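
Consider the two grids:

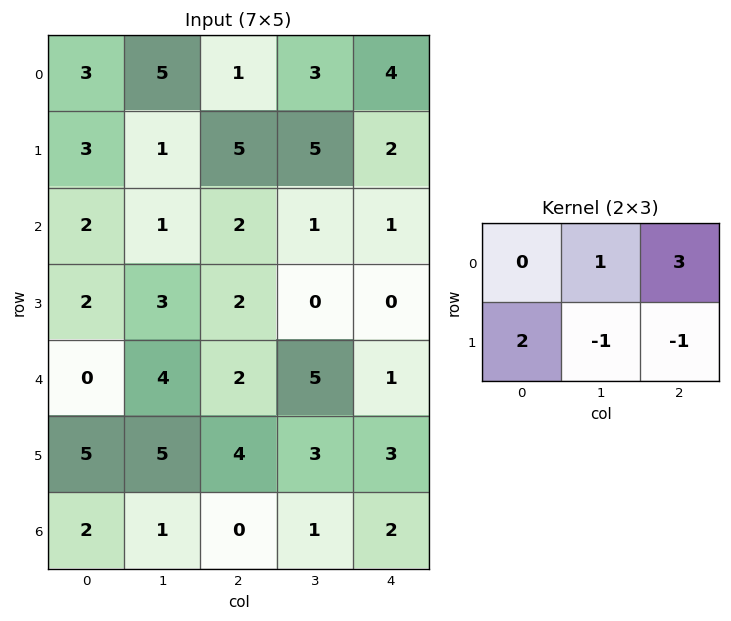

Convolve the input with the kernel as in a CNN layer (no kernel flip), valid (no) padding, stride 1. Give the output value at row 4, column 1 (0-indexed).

The receptive field on the input at this output position is [4 2 5 / 5 4 3]. Elementwise product with the kernel and sum: 2·1 + 5·3 + 5·2 + 4·-1 + 3·-1.

20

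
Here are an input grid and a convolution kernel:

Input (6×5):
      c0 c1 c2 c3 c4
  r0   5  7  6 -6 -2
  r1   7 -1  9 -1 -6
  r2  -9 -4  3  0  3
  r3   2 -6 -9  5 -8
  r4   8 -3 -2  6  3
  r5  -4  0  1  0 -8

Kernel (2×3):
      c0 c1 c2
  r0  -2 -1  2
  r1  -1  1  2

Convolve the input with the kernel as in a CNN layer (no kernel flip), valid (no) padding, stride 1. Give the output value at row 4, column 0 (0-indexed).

-11

The receptive field on the input at this output position is [8 -3 -2 / -4 0 1]. Elementwise product with the kernel and sum: 8·-2 + -3·-1 + -2·2 + -4·-1 + 0·1 + 1·2.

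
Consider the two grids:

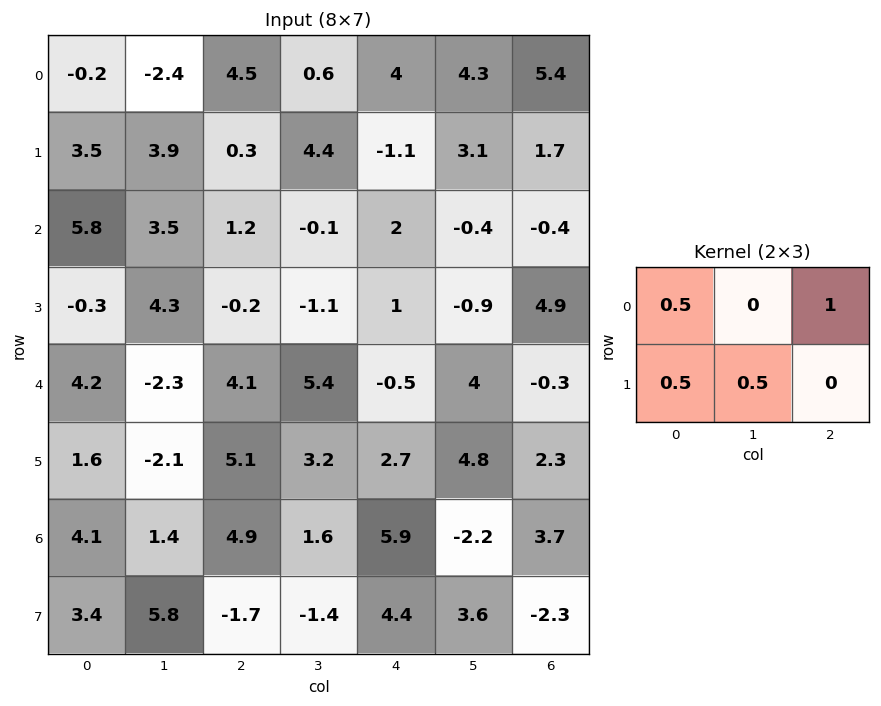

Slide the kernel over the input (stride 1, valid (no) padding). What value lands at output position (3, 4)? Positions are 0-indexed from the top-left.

7.15

The receptive field on the input at this output position is [1 -0.9 4.9 / -0.5 4 -0.3]. Elementwise product with the kernel and sum: 1·0.5 + 4.9·1 + -0.5·0.5 + 4·0.5.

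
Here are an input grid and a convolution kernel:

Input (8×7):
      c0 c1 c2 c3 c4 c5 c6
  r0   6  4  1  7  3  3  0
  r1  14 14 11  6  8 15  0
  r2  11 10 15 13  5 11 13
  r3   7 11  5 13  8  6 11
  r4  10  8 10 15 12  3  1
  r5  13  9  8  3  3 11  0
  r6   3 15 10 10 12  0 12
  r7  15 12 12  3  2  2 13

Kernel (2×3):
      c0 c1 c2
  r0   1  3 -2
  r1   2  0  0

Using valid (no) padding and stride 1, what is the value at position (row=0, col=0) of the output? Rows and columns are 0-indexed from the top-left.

The receptive field on the input at this output position is [6 4 1 / 14 14 11]. Elementwise product with the kernel and sum: 6·1 + 4·3 + 1·-2 + 14·2.

44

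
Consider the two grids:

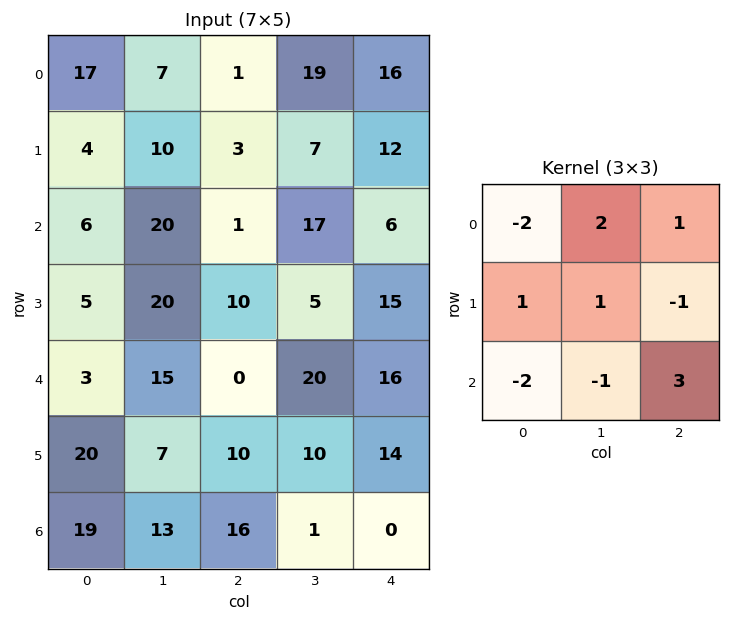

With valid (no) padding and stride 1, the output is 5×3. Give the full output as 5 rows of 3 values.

Output[0,0]: The receptive field on the input at this output position is [17 7 1 / 4 10 3 / 6 20 1]. Elementwise product with the kernel and sum: 17·-2 + 7·2 + 1·1 + 4·1 + 10·1 + 3·-1 + 6·-2 + 20·-1 + 1·3.

-37 23 49
40 -38 52
23 34 66
41 -14 21
38 -42 29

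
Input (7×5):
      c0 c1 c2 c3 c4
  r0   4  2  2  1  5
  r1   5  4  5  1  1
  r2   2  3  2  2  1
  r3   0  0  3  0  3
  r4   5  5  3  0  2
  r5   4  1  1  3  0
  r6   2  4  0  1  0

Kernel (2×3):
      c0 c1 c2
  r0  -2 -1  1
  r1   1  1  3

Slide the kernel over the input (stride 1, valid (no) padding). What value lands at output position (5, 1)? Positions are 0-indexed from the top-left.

The receptive field on the input at this output position is [1 1 3 / 4 0 1]. Elementwise product with the kernel and sum: 1·-2 + 1·-1 + 3·1 + 4·1 + 0·1 + 1·3.

7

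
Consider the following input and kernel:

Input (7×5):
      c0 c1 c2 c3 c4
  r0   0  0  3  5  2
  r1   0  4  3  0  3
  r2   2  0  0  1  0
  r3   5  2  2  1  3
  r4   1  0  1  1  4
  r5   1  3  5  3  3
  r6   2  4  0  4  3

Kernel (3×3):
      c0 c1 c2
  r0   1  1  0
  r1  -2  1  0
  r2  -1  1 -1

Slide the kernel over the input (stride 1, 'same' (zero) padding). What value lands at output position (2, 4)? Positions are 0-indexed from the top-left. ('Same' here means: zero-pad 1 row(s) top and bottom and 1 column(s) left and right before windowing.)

The receptive field on the zero-padded input at this output position is [0 3 0 / 1 0 0 / 1 3 0]. Elementwise product with the kernel and sum: 0·1 + 3·1 + 1·-2 + 0·1 + 1·-1 + 3·1 + 0·-1.

3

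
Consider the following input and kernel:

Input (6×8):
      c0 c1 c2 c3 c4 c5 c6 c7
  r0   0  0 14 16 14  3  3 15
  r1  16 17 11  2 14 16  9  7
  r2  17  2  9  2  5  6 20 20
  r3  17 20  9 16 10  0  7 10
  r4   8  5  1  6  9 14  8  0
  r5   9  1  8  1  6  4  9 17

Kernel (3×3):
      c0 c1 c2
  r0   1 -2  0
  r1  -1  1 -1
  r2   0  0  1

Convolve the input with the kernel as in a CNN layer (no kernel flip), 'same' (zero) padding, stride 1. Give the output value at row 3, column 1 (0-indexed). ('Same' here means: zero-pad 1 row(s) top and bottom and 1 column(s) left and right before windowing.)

8

The receptive field on the zero-padded input at this output position is [17 2 9 / 17 20 9 / 8 5 1]. Elementwise product with the kernel and sum: 17·1 + 2·-2 + 17·-1 + 20·1 + 9·-1 + 1·1.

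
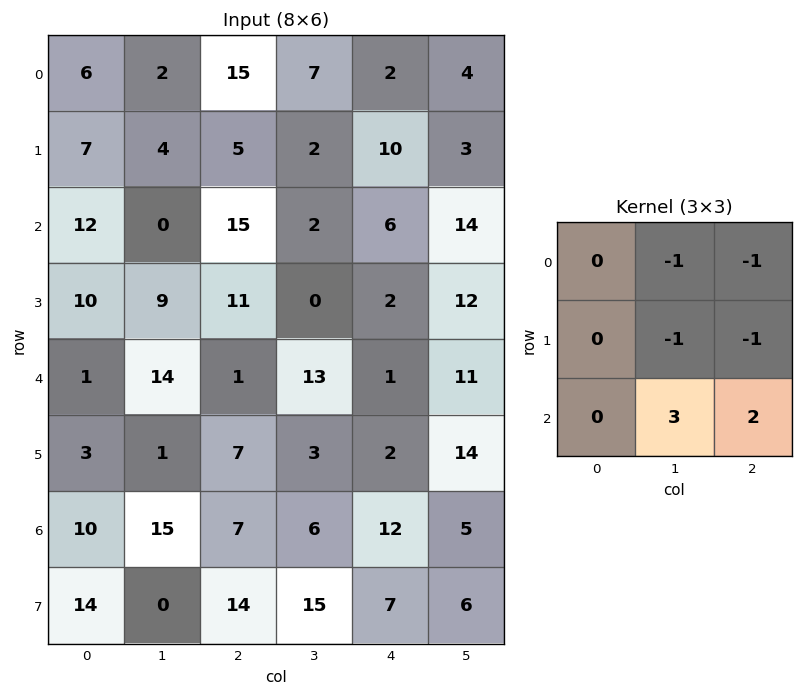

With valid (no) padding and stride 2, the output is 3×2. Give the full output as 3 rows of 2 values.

Output[0,0]: The receptive field on the input at this output position is [6 2 15 / 7 4 5 / 12 0 15]. Elementwise product with the kernel and sum: 2·-1 + 15·-1 + 4·-1 + 5·-1 + 0·3 + 15·2.

4 -3
9 31
36 23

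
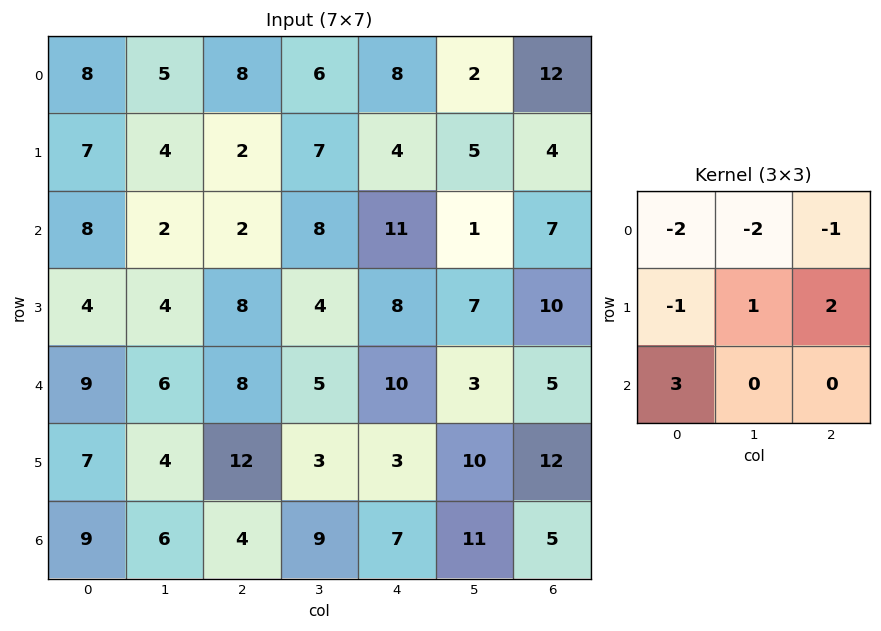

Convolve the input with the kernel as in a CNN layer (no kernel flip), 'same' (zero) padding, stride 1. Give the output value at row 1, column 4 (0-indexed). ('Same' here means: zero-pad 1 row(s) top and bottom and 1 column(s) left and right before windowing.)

The receptive field on the zero-padded input at this output position is [6 8 2 / 7 4 5 / 8 11 1]. Elementwise product with the kernel and sum: 6·-2 + 8·-2 + 2·-1 + 7·-1 + 4·1 + 5·2 + 8·3.

1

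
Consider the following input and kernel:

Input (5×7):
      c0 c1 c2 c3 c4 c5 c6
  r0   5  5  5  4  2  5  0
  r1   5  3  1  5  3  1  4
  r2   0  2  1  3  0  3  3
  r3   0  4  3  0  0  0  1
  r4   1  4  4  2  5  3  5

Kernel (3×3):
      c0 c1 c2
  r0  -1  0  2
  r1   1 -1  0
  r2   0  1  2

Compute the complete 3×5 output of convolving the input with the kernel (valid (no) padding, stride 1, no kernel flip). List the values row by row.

11 12 -2 14 9
5 11 3 0 4
10 13 14 14 19

Output[0,0]: The receptive field on the input at this output position is [5 5 5 / 5 3 1 / 0 2 1]. Elementwise product with the kernel and sum: 5·-1 + 5·2 + 5·1 + 3·-1 + 2·1 + 1·2.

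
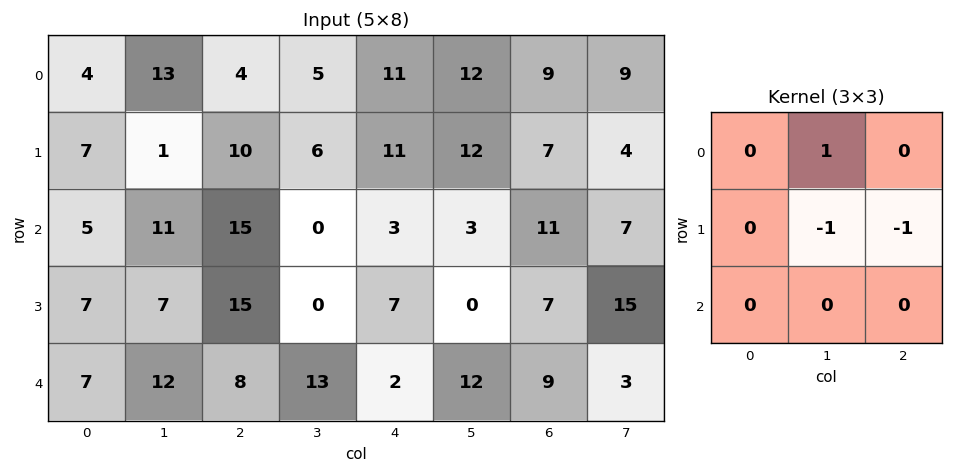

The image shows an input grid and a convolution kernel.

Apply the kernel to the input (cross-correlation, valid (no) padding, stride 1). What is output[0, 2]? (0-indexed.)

The receptive field on the input at this output position is [4 5 11 / 10 6 11 / 15 0 3]. Elementwise product with the kernel and sum: 5·1 + 6·-1 + 11·-1.

-12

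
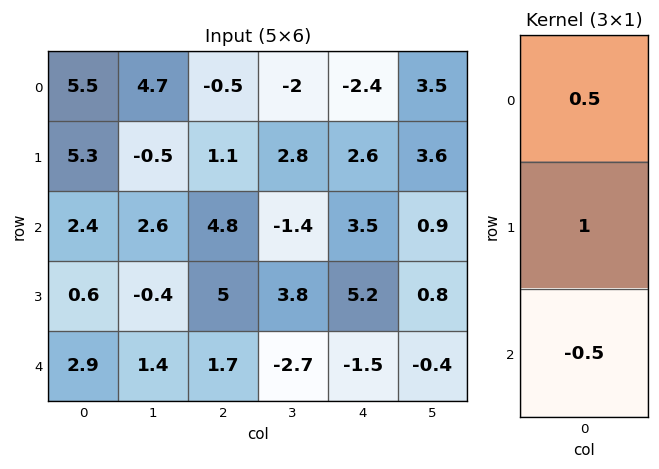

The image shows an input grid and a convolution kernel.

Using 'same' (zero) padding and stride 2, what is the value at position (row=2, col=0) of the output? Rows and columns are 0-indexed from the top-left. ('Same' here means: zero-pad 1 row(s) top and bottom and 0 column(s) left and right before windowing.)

3.2

The receptive field on the zero-padded input at this output position is [0.6 / 2.9 / 0]. Elementwise product with the kernel and sum: 0.6·0.5 + 2.9·1 + 0·-0.5.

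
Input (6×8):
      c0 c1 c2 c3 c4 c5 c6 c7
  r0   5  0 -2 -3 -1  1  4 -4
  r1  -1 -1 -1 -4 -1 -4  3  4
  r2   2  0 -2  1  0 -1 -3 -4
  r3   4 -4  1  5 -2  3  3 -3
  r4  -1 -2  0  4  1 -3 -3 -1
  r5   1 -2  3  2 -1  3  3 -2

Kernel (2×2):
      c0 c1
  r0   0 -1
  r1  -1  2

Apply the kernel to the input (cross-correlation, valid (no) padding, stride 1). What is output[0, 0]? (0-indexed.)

The receptive field on the input at this output position is [5 0 / -1 -1]. Elementwise product with the kernel and sum: 0·-1 + -1·-1 + -1·2.

-1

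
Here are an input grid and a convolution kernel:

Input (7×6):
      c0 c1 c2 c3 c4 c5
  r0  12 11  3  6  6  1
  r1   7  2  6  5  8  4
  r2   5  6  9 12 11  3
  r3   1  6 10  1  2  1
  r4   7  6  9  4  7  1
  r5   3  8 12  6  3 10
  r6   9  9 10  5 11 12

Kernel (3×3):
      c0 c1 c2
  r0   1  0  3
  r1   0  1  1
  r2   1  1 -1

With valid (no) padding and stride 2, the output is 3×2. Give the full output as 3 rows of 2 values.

Output[0,0]: The receptive field on the input at this output position is [12 11 3 / 7 2 6 / 5 6 9]. Elementwise product with the kernel and sum: 12·1 + 3·3 + 2·1 + 6·1 + 5·1 + 6·1 + 9·-1.
Output[0,1]: The receptive field on the input at this output position is [3 6 6 / 6 5 8 / 9 12 11]. Elementwise product with the kernel and sum: 3·1 + 6·3 + 5·1 + 8·1 + 9·1 + 12·1 + 11·-1.

31 44
52 51
62 43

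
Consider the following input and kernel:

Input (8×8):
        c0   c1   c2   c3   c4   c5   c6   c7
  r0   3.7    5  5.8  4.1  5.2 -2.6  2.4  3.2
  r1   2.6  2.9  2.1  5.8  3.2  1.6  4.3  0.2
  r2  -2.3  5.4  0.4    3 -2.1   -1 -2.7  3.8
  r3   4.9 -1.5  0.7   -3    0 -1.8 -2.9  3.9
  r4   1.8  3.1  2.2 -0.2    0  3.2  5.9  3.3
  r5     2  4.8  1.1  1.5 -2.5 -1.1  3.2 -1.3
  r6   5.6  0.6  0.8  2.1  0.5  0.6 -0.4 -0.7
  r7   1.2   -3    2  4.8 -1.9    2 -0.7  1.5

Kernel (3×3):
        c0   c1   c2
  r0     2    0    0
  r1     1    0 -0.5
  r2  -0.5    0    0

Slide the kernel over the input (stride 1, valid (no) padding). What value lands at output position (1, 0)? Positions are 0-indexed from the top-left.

The receptive field on the input at this output position is [2.6 2.9 2.1 / -2.3 5.4 0.4 / 4.9 -1.5 0.7]. Elementwise product with the kernel and sum: 2.6·2 + -2.3·1 + 0.4·-0.5 + 4.9·-0.5.

0.25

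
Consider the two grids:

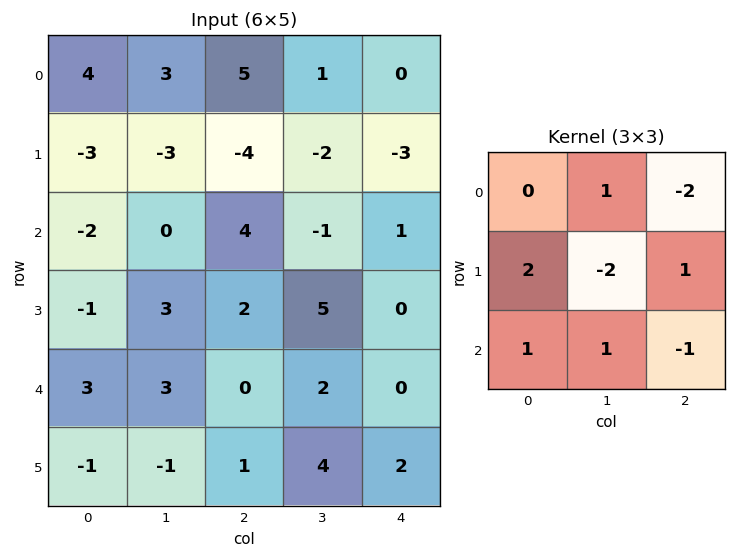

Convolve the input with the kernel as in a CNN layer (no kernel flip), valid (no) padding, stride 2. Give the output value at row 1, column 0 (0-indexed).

-8

The receptive field on the input at this output position is [-2 0 4 / -1 3 2 / 3 3 0]. Elementwise product with the kernel and sum: 0·1 + 4·-2 + -1·2 + 3·-2 + 2·1 + 3·1 + 3·1 + 0·-1.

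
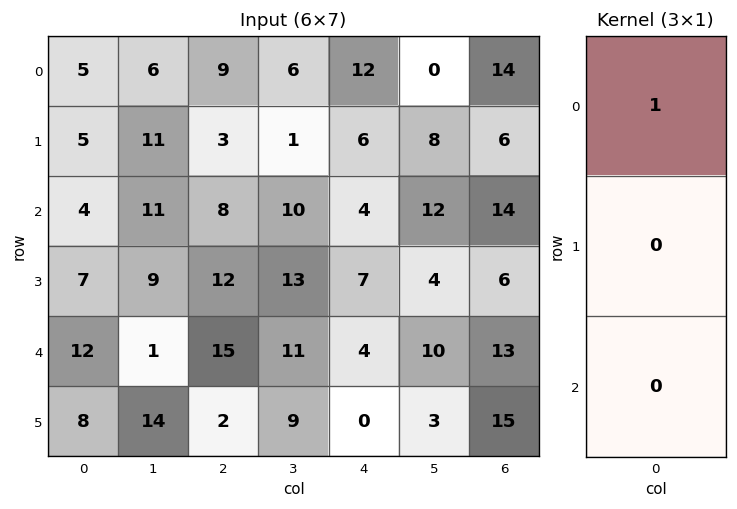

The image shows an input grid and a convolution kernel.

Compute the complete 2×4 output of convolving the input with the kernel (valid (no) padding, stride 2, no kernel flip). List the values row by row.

5 9 12 14
4 8 4 14

Output[0,0]: The receptive field on the input at this output position is [5 / 5 / 4]. Elementwise product with the kernel and sum: 5·1.
Output[0,1]: The receptive field on the input at this output position is [9 / 3 / 8]. Elementwise product with the kernel and sum: 9·1.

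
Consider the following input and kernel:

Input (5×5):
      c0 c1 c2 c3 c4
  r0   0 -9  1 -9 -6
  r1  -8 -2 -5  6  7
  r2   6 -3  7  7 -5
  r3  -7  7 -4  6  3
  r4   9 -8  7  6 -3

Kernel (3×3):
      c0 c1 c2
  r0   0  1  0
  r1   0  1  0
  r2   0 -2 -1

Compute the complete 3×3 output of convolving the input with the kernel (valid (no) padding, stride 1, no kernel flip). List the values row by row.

Output[0,0]: The receptive field on the input at this output position is [0 -9 1 / -8 -2 -5 / 6 -3 7]. Elementwise product with the kernel and sum: -9·1 + -2·1 + -3·-2 + 7·-1.

-12 -25 -12
-15 4 -2
13 -17 4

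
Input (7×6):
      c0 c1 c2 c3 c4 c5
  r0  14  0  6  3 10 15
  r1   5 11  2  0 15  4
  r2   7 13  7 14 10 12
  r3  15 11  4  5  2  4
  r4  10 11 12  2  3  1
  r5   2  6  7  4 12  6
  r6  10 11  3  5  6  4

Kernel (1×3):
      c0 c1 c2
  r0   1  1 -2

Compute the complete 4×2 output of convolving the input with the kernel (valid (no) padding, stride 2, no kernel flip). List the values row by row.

2 -11
6 1
-3 8
15 -4

Output[0,0]: The receptive field on the input at this output position is [14 0 6]. Elementwise product with the kernel and sum: 14·1 + 0·1 + 6·-2.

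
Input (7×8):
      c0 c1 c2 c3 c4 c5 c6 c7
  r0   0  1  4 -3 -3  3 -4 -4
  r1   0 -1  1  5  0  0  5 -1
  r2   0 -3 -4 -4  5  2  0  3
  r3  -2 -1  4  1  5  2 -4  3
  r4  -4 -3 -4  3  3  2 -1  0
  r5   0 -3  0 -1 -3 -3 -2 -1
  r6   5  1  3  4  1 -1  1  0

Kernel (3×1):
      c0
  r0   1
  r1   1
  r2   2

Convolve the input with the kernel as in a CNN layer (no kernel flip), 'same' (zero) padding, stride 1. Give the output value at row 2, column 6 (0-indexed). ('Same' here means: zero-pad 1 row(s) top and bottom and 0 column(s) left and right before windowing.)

The receptive field on the zero-padded input at this output position is [5 / 0 / -4]. Elementwise product with the kernel and sum: 5·1 + 0·1 + -4·2.

-3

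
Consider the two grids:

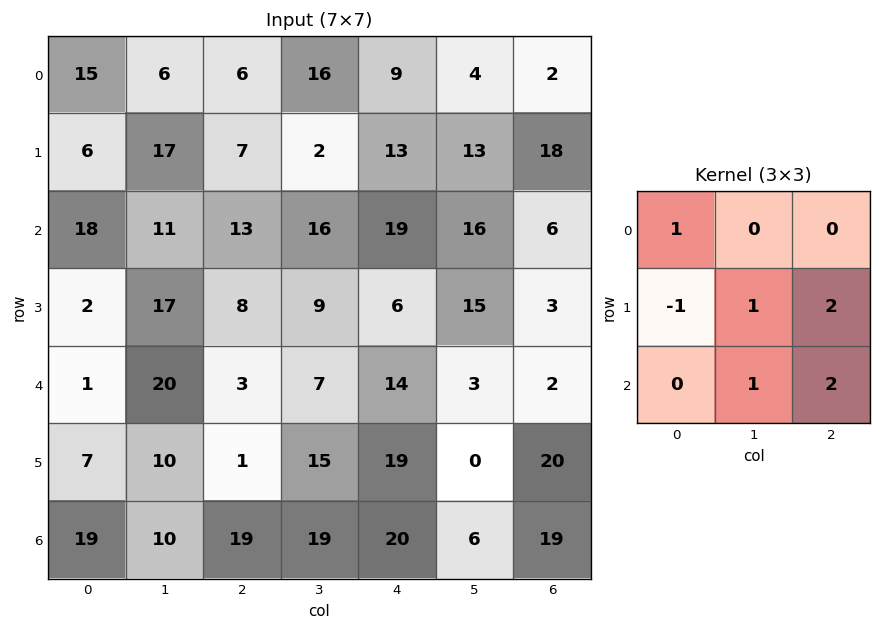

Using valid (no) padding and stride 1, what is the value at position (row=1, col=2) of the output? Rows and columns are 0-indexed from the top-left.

69

The receptive field on the input at this output position is [7 2 13 / 13 16 19 / 8 9 6]. Elementwise product with the kernel and sum: 7·1 + 13·-1 + 16·1 + 19·2 + 9·1 + 6·2.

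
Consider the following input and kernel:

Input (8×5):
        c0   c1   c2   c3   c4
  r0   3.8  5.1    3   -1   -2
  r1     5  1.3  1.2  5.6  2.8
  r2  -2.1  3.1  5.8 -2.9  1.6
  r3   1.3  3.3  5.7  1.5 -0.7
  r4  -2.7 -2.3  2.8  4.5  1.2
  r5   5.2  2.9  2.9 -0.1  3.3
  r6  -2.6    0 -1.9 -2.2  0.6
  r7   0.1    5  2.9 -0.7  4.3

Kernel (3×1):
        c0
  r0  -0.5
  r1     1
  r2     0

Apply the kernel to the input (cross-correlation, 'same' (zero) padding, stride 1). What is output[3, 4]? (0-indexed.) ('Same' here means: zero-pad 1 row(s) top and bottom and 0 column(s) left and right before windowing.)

-1.5

The receptive field on the zero-padded input at this output position is [1.6 / -0.7 / 1.2]. Elementwise product with the kernel and sum: 1.6·-0.5 + -0.7·1.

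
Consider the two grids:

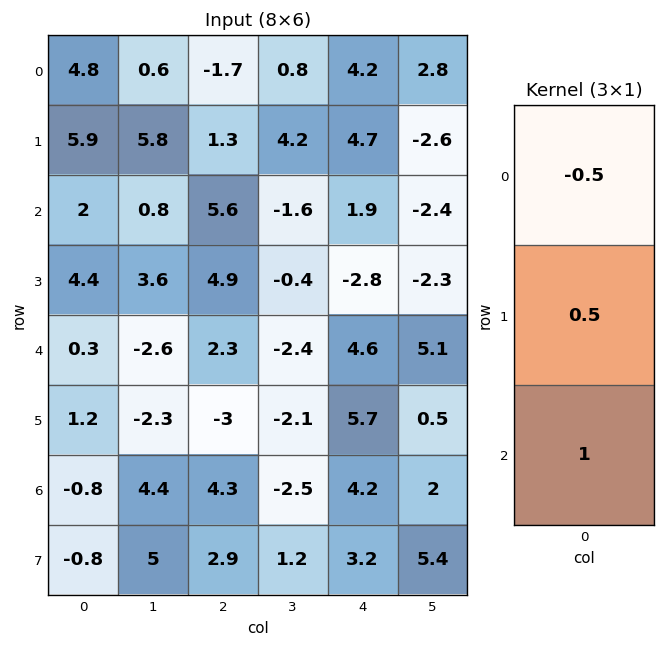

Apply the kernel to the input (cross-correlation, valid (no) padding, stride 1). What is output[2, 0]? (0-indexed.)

The receptive field on the input at this output position is [2 / 4.4 / 0.3]. Elementwise product with the kernel and sum: 2·-0.5 + 4.4·0.5 + 0.3·1.

1.5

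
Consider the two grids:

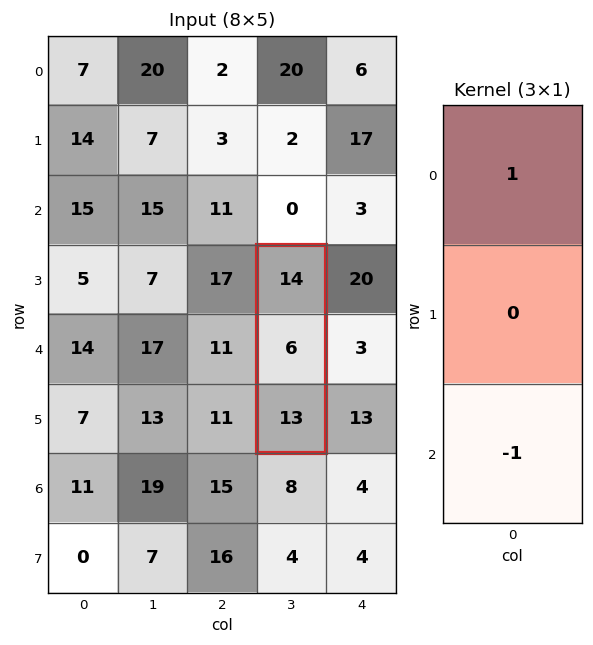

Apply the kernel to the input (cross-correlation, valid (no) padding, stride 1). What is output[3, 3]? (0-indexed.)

1

The receptive field on the input at this output position is [14 / 6 / 13]. Elementwise product with the kernel and sum: 14·1 + 13·-1.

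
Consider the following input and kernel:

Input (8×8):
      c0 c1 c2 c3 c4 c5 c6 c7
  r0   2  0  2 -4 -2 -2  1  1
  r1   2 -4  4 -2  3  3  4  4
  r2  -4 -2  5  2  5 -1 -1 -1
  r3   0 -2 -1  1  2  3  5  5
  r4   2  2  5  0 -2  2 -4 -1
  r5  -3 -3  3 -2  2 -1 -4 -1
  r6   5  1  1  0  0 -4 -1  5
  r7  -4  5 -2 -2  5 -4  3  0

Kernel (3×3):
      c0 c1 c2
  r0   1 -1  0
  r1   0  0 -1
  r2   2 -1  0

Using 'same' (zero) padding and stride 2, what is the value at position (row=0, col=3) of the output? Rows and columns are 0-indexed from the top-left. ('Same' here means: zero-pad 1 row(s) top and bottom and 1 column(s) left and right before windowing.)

1

The receptive field on the zero-padded input at this output position is [0 0 0 / -2 1 1 / 3 4 4]. Elementwise product with the kernel and sum: 0·1 + 0·-1 + 1·-1 + 3·2 + 4·-1.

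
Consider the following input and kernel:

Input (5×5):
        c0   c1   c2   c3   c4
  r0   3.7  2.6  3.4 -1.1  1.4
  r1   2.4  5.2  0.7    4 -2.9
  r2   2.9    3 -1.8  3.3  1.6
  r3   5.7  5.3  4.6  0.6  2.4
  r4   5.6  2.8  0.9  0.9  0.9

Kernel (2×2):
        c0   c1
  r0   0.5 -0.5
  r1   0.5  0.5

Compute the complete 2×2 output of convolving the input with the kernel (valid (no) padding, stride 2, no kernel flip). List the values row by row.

Output[0,0]: The receptive field on the input at this output position is [3.7 2.6 / 2.4 5.2]. Elementwise product with the kernel and sum: 3.7·0.5 + 2.6·-0.5 + 2.4·0.5 + 5.2·0.5.
Output[0,1]: The receptive field on the input at this output position is [3.4 -1.1 / 0.7 4]. Elementwise product with the kernel and sum: 3.4·0.5 + -1.1·-0.5 + 0.7·0.5 + 4·0.5.

4.35 4.6
5.45 0.05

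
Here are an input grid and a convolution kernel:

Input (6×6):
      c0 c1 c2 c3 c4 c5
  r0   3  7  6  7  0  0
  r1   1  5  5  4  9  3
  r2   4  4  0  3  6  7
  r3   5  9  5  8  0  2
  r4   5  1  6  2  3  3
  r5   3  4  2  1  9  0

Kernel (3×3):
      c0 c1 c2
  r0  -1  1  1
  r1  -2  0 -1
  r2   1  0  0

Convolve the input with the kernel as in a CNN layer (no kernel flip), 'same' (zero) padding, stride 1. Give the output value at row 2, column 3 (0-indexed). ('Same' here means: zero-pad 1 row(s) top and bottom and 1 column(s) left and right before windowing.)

7

The receptive field on the zero-padded input at this output position is [5 4 9 / 0 3 6 / 5 8 0]. Elementwise product with the kernel and sum: 5·-1 + 4·1 + 9·1 + 0·-2 + 6·-1 + 5·1.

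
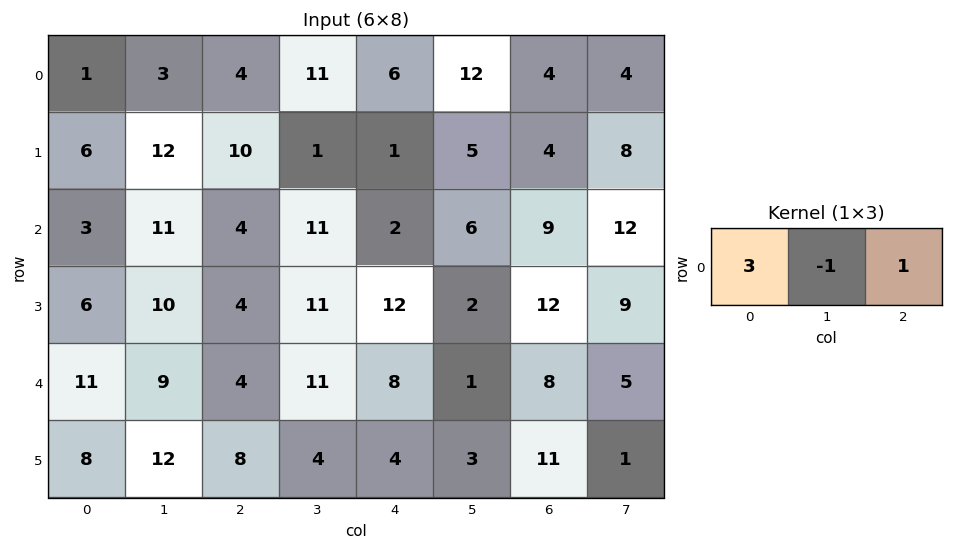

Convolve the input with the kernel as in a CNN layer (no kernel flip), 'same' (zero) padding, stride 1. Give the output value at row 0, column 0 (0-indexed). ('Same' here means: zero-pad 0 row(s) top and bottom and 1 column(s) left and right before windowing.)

2

The receptive field on the zero-padded input at this output position is [0 1 3]. Elementwise product with the kernel and sum: 0·3 + 1·-1 + 3·1.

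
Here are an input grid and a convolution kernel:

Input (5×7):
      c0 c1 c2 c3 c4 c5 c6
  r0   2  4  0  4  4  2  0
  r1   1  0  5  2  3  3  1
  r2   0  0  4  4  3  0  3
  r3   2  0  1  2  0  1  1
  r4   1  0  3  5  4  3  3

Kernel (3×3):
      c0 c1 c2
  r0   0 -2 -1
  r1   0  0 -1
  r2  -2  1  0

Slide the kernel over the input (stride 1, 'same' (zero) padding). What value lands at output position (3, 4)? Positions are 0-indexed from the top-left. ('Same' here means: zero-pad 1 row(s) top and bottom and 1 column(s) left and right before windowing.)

-13

The receptive field on the zero-padded input at this output position is [4 3 0 / 2 0 1 / 5 4 3]. Elementwise product with the kernel and sum: 3·-2 + 0·-1 + 1·-1 + 5·-2 + 4·1.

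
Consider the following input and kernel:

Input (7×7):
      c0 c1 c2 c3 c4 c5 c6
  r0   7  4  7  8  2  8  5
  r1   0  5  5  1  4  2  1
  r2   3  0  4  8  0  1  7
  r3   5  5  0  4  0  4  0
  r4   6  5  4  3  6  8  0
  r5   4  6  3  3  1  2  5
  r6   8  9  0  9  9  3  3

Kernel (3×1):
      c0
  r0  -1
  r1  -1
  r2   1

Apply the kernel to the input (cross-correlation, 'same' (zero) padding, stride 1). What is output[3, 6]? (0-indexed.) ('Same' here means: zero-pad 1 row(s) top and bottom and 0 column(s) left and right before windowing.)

-7

The receptive field on the zero-padded input at this output position is [7 / 0 / 0]. Elementwise product with the kernel and sum: 7·-1 + 0·-1 + 0·1.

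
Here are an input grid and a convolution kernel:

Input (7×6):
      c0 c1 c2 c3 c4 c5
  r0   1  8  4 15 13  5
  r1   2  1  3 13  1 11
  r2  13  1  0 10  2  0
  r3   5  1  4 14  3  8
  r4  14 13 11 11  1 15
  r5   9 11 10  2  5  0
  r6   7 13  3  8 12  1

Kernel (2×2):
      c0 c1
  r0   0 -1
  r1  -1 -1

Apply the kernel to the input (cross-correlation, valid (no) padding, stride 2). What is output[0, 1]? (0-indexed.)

-31

The receptive field on the input at this output position is [4 15 / 3 13]. Elementwise product with the kernel and sum: 15·-1 + 3·-1 + 13·-1.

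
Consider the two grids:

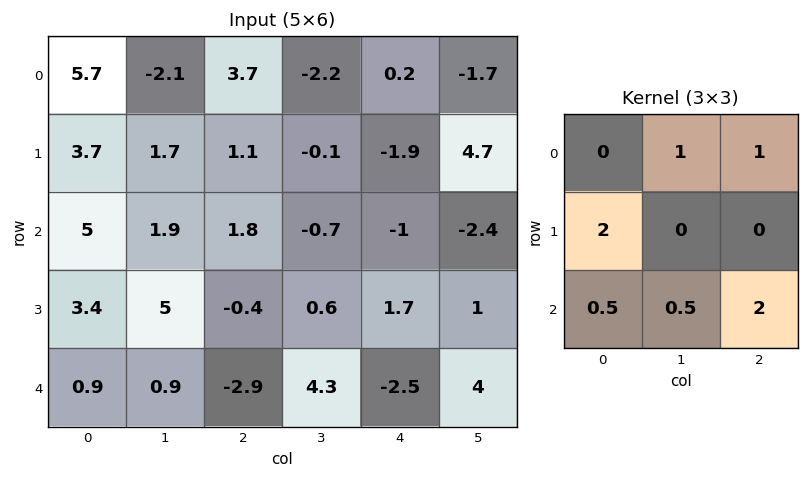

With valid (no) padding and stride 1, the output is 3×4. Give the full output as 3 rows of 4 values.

16.05 5.35 -1.25 -7.35
16.2 8.3 5.1 4.55
5.6 18.7 -6.8 6.7

Output[0,0]: The receptive field on the input at this output position is [5.7 -2.1 3.7 / 3.7 1.7 1.1 / 5 1.9 1.8]. Elementwise product with the kernel and sum: -2.1·1 + 3.7·1 + 3.7·2 + 5·0.5 + 1.9·0.5 + 1.8·2.
Output[0,1]: The receptive field on the input at this output position is [-2.1 3.7 -2.2 / 1.7 1.1 -0.1 / 1.9 1.8 -0.7]. Elementwise product with the kernel and sum: 3.7·1 + -2.2·1 + 1.7·2 + 1.9·0.5 + 1.8·0.5 + -0.7·2.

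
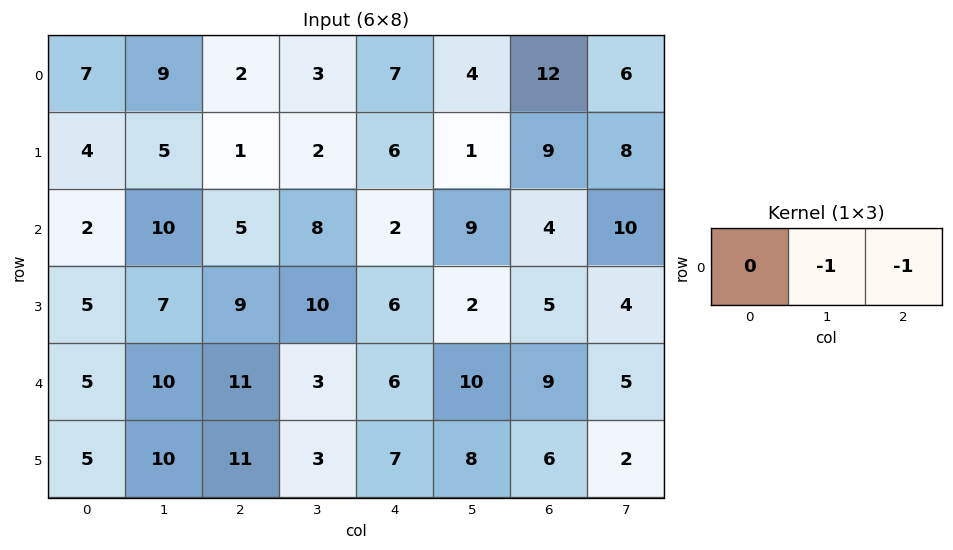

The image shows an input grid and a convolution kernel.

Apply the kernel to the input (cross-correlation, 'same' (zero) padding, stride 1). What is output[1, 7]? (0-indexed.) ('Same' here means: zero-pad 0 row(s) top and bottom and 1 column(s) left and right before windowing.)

-8

The receptive field on the zero-padded input at this output position is [9 8 0]. Elementwise product with the kernel and sum: 8·-1 + 0·-1.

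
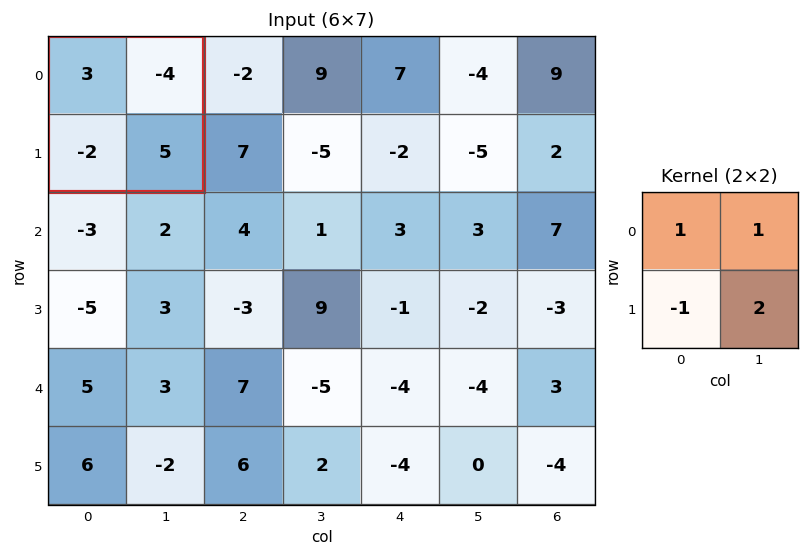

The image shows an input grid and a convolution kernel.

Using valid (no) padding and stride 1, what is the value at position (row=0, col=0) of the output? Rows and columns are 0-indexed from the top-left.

The receptive field on the input at this output position is [3 -4 / -2 5]. Elementwise product with the kernel and sum: 3·1 + -4·1 + -2·-1 + 5·2.

11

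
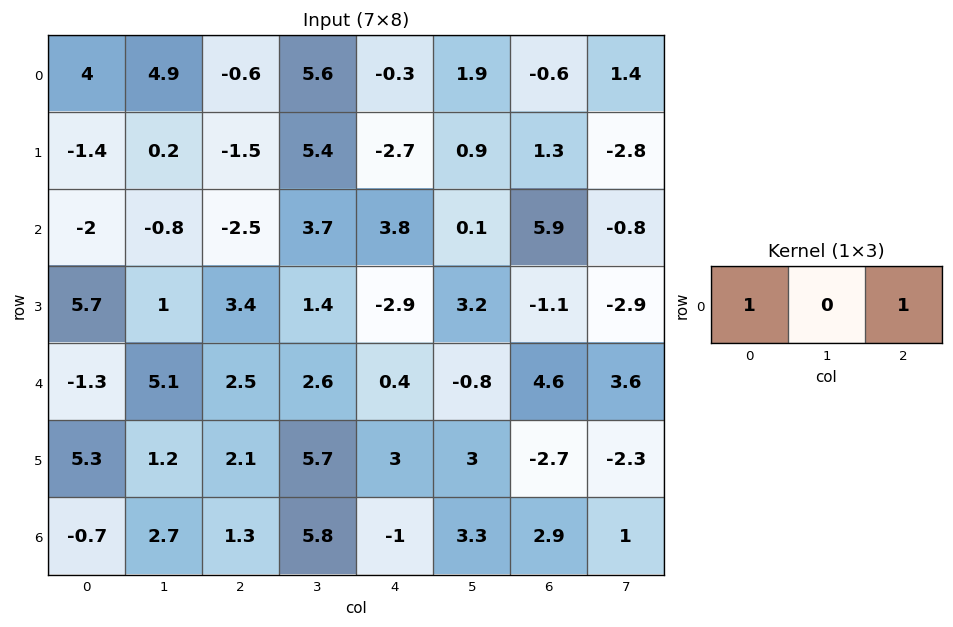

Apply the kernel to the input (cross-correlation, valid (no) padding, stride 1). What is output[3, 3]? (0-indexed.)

The receptive field on the input at this output position is [1.4 -2.9 3.2]. Elementwise product with the kernel and sum: 1.4·1 + 3.2·1.

4.6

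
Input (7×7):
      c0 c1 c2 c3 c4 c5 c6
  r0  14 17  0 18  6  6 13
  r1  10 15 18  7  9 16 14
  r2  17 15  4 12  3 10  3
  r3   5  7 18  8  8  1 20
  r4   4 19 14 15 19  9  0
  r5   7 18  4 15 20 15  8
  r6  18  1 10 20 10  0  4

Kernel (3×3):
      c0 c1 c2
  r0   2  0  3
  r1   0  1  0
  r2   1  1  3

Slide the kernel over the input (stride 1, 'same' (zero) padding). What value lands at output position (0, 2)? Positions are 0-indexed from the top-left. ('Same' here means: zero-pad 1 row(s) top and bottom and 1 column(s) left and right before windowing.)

The receptive field on the zero-padded input at this output position is [0 0 0 / 17 0 18 / 15 18 7]. Elementwise product with the kernel and sum: 0·2 + 0·3 + 0·1 + 15·1 + 18·1 + 7·3.

54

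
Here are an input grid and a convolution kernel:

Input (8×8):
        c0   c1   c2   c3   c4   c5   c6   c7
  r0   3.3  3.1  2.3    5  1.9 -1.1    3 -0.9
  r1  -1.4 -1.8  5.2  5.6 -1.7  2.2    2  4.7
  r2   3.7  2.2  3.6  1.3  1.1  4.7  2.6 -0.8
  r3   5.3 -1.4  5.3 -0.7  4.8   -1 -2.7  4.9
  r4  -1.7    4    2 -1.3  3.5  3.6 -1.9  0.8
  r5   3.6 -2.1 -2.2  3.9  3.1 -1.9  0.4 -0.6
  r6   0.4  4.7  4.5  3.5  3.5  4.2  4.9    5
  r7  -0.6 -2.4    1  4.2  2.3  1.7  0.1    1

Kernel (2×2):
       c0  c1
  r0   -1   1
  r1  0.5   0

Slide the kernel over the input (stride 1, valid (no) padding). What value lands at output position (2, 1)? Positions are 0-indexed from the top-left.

The receptive field on the input at this output position is [2.2 3.6 / -1.4 5.3]. Elementwise product with the kernel and sum: 2.2·-1 + 3.6·1 + -1.4·0.5.

0.7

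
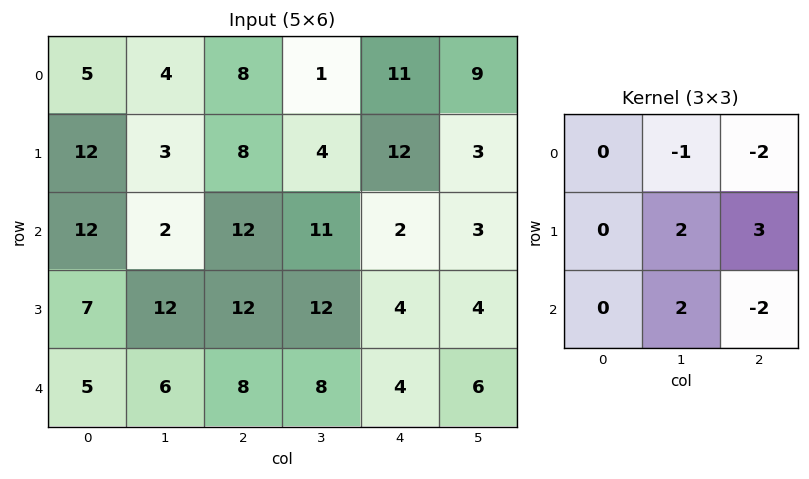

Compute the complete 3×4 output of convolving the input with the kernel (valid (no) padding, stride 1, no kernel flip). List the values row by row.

-10 20 39 2
21 41 16 -5
30 26 29 8

Output[0,0]: The receptive field on the input at this output position is [5 4 8 / 12 3 8 / 12 2 12]. Elementwise product with the kernel and sum: 4·-1 + 8·-2 + 3·2 + 8·3 + 2·2 + 12·-2.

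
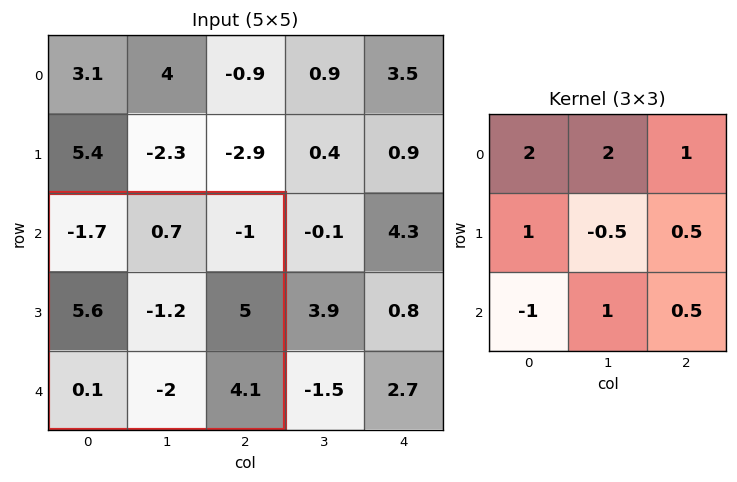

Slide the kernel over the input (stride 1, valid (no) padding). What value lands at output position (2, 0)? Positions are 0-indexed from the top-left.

5.65

The receptive field on the input at this output position is [-1.7 0.7 -1 / 5.6 -1.2 5 / 0.1 -2 4.1]. Elementwise product with the kernel and sum: -1.7·2 + 0.7·2 + -1·1 + 5.6·1 + -1.2·-0.5 + 5·0.5 + 0.1·-1 + -2·1 + 4.1·0.5.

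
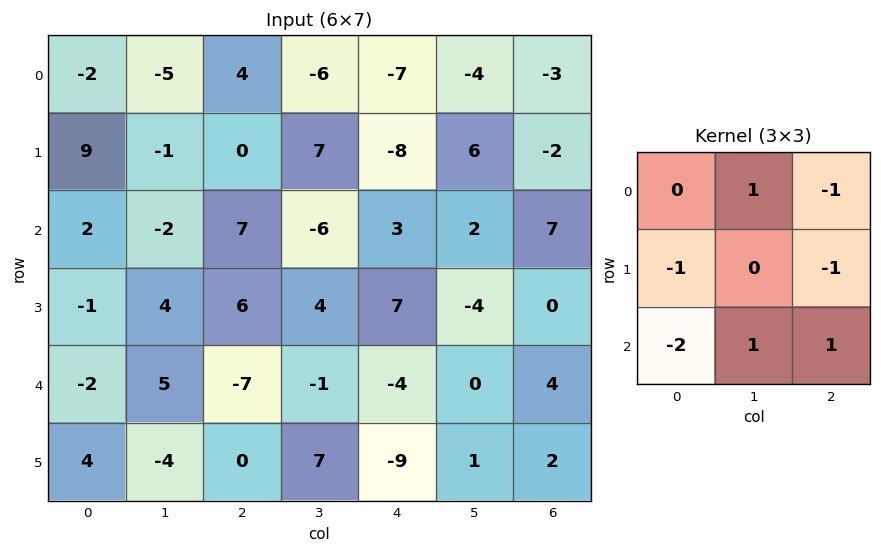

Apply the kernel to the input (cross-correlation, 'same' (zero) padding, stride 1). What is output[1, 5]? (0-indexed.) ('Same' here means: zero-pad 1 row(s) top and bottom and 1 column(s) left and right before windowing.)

12

The receptive field on the zero-padded input at this output position is [-7 -4 -3 / -8 6 -2 / 3 2 7]. Elementwise product with the kernel and sum: -4·1 + -3·-1 + -8·-1 + -2·-1 + 3·-2 + 2·1 + 7·1.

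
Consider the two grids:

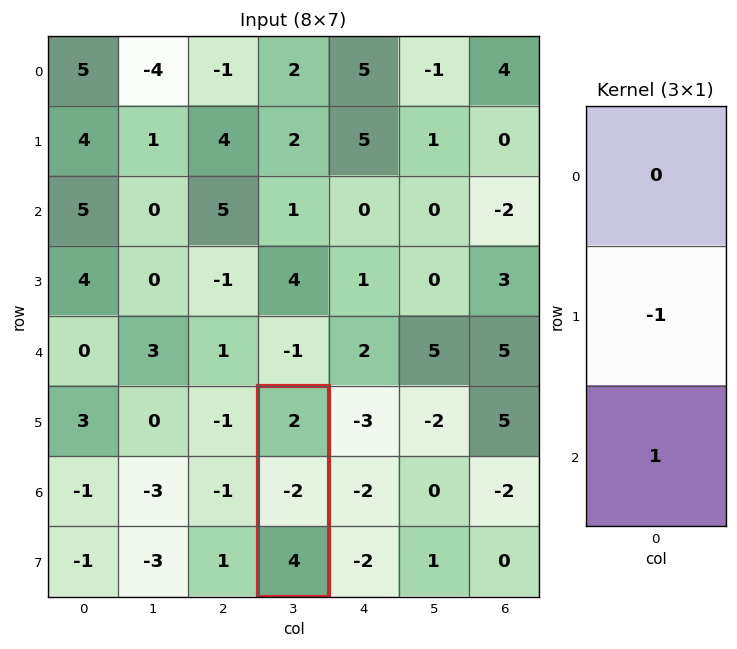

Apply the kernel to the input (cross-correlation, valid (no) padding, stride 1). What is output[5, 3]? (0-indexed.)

6

The receptive field on the input at this output position is [2 / -2 / 4]. Elementwise product with the kernel and sum: -2·-1 + 4·1.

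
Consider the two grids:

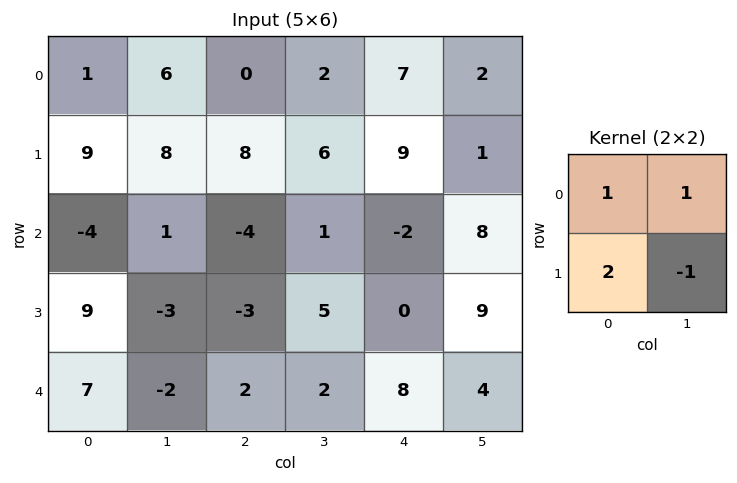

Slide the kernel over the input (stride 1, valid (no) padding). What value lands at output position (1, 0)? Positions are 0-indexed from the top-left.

The receptive field on the input at this output position is [9 8 / -4 1]. Elementwise product with the kernel and sum: 9·1 + 8·1 + -4·2 + 1·-1.

8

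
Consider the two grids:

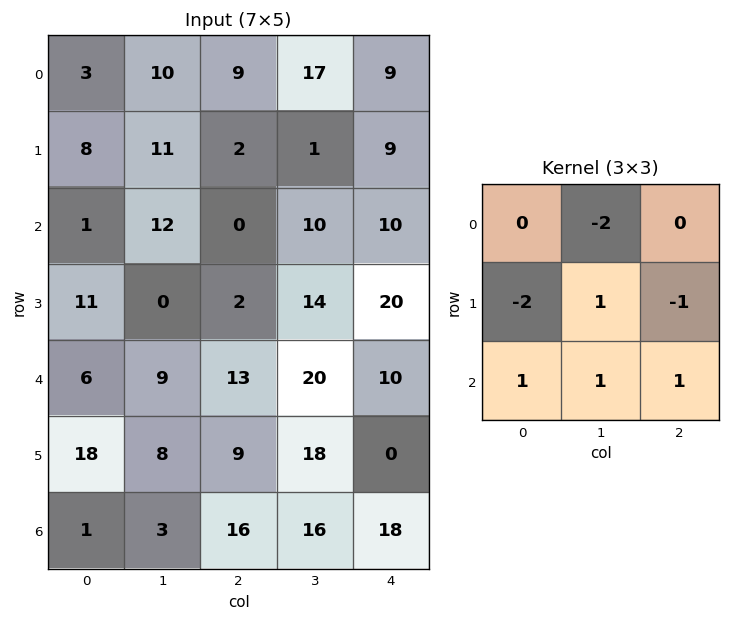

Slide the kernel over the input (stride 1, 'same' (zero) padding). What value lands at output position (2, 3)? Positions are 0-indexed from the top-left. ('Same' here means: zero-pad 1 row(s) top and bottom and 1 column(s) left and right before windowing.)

The receptive field on the zero-padded input at this output position is [2 1 9 / 0 10 10 / 2 14 20]. Elementwise product with the kernel and sum: 1·-2 + 0·-2 + 10·1 + 10·-1 + 2·1 + 14·1 + 20·1.

34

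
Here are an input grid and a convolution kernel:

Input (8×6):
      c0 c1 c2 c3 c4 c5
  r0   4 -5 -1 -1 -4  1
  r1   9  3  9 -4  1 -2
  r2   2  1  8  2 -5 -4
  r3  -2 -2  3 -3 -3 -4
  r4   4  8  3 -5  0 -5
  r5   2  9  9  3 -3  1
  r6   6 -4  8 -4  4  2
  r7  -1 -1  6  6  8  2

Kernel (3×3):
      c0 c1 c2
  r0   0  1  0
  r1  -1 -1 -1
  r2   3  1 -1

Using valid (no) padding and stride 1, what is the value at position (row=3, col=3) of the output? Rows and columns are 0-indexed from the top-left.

The receptive field on the input at this output position is [-3 -3 -4 / -5 0 -5 / 3 -3 1]. Elementwise product with the kernel and sum: -3·1 + -5·-1 + 0·-1 + -5·-1 + 3·3 + -3·1 + 1·-1.

12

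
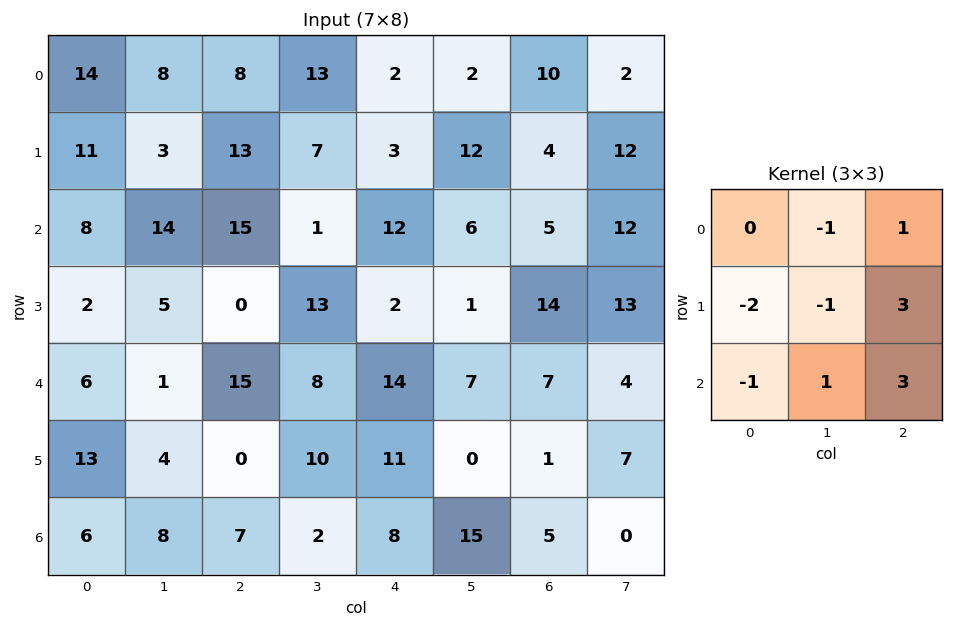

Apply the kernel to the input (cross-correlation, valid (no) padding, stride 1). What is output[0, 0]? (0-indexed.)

65

The receptive field on the input at this output position is [14 8 8 / 11 3 13 / 8 14 15]. Elementwise product with the kernel and sum: 8·-1 + 8·1 + 11·-2 + 3·-1 + 13·3 + 8·-1 + 14·1 + 15·3.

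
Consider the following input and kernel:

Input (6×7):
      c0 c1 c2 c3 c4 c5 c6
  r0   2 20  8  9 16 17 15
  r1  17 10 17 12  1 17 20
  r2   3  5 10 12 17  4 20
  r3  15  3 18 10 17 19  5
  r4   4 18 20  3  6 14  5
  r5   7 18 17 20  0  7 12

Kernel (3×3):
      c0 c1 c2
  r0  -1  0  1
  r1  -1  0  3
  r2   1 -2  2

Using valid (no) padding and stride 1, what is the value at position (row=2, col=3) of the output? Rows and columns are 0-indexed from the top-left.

The receptive field on the input at this output position is [12 17 4 / 10 17 19 / 3 6 14]. Elementwise product with the kernel and sum: 12·-1 + 4·1 + 10·-1 + 19·3 + 3·1 + 6·-2 + 14·2.

58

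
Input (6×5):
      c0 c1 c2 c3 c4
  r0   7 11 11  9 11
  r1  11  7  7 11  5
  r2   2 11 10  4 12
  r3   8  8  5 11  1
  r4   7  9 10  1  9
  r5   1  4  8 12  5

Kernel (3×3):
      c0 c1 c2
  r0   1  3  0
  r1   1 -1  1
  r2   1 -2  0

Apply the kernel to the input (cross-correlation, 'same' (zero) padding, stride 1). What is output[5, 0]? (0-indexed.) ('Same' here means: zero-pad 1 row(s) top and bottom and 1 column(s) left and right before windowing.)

The receptive field on the zero-padded input at this output position is [0 7 9 / 0 1 4 / 0 0 0]. Elementwise product with the kernel and sum: 0·1 + 7·3 + 0·1 + 1·-1 + 4·1 + 0·1 + 0·-2.

24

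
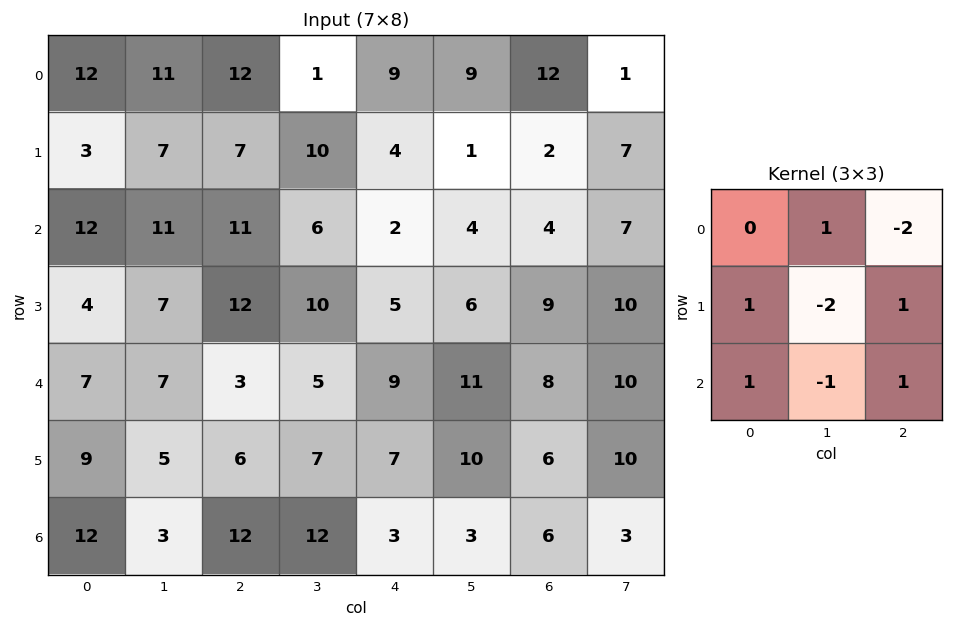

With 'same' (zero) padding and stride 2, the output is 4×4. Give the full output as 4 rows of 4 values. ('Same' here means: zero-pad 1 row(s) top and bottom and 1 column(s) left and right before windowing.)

Output[0,0]: The receptive field on the zero-padded input at this output position is [0 0 0 / 0 12 11 / 0 3 7]. Elementwise product with the kernel and sum: 0·1 + 0·-2 + 0·1 + 12·-2 + 11·1 + 0·1 + 3·-1 + 7·1.
Output[0,1]: The receptive field on the zero-padded input at this output position is [0 0 0 / 11 12 1 / 7 7 10]. Elementwise product with the kernel and sum: 0·1 + 0·-2 + 11·1 + 12·-2 + 1·1 + 7·1 + 7·-1 + 10·1.

-9 -2 -1 -8
-21 -13 19 -2
-21 4 1 8
-22 -17 -4 -20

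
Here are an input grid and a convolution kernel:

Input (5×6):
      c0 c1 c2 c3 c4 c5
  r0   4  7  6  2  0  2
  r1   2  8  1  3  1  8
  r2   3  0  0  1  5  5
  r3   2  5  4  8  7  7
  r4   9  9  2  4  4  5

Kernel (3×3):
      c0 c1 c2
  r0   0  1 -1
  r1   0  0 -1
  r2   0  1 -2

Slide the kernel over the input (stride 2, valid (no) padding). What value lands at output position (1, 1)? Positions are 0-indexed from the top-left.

-15

The receptive field on the input at this output position is [0 1 5 / 4 8 7 / 2 4 4]. Elementwise product with the kernel and sum: 1·1 + 5·-1 + 7·-1 + 4·1 + 4·-2.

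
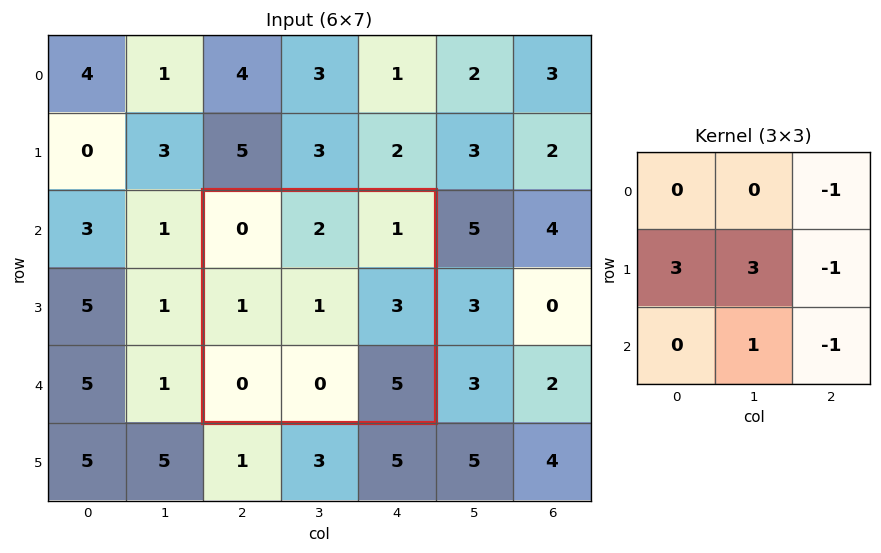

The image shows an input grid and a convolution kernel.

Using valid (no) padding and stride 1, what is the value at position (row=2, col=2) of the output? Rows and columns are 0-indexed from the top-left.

The receptive field on the input at this output position is [0 2 1 / 1 1 3 / 0 0 5]. Elementwise product with the kernel and sum: 1·-1 + 1·3 + 1·3 + 3·-1 + 0·1 + 5·-1.

-3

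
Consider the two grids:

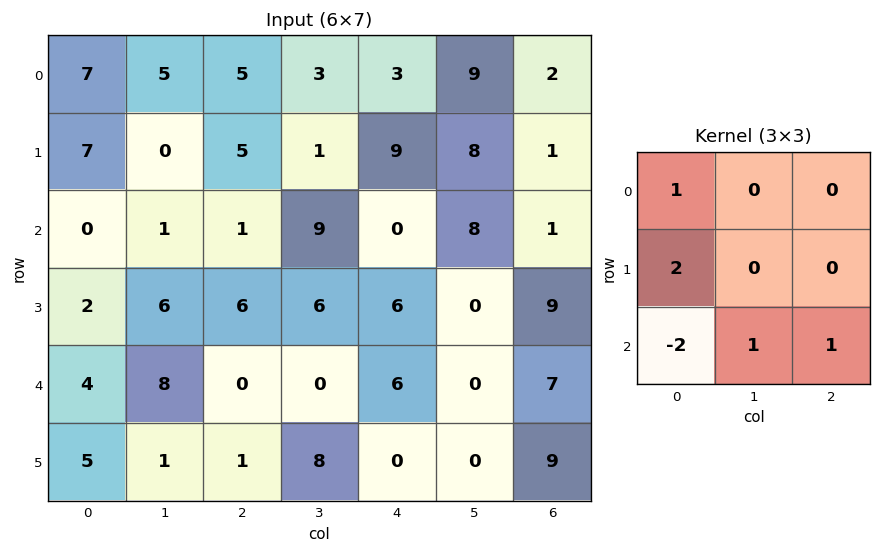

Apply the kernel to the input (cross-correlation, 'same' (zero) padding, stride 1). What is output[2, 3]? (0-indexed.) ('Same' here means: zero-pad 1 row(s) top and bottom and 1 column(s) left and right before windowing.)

The receptive field on the zero-padded input at this output position is [5 1 9 / 1 9 0 / 6 6 6]. Elementwise product with the kernel and sum: 5·1 + 1·2 + 6·-2 + 6·1 + 6·1.

7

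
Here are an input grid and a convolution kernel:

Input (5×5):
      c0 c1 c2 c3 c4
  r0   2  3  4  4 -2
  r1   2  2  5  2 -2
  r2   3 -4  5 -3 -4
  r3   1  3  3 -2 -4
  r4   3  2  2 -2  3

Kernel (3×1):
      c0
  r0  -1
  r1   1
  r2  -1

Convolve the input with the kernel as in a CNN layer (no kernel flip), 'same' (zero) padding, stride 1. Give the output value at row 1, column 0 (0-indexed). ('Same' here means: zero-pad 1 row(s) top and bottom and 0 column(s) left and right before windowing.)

The receptive field on the zero-padded input at this output position is [2 / 2 / 3]. Elementwise product with the kernel and sum: 2·-1 + 2·1 + 3·-1.

-3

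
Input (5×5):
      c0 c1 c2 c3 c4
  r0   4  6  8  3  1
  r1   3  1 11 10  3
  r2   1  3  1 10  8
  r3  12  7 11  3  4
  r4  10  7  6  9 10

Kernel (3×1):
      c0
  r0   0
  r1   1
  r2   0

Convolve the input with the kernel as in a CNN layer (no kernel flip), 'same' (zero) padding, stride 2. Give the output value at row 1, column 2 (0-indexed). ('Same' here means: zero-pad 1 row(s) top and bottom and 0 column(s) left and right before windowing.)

The receptive field on the zero-padded input at this output position is [3 / 8 / 4]. Elementwise product with the kernel and sum: 8·1.

8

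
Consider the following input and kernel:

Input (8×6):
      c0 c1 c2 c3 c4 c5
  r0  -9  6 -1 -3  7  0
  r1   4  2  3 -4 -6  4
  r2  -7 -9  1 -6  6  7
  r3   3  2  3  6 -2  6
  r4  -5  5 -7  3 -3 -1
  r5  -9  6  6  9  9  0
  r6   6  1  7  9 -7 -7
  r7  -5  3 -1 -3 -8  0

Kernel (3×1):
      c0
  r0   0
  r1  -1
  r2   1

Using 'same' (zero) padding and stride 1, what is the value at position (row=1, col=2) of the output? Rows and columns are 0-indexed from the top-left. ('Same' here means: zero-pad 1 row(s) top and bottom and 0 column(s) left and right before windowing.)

The receptive field on the zero-padded input at this output position is [-1 / 3 / 1]. Elementwise product with the kernel and sum: 3·-1 + 1·1.

-2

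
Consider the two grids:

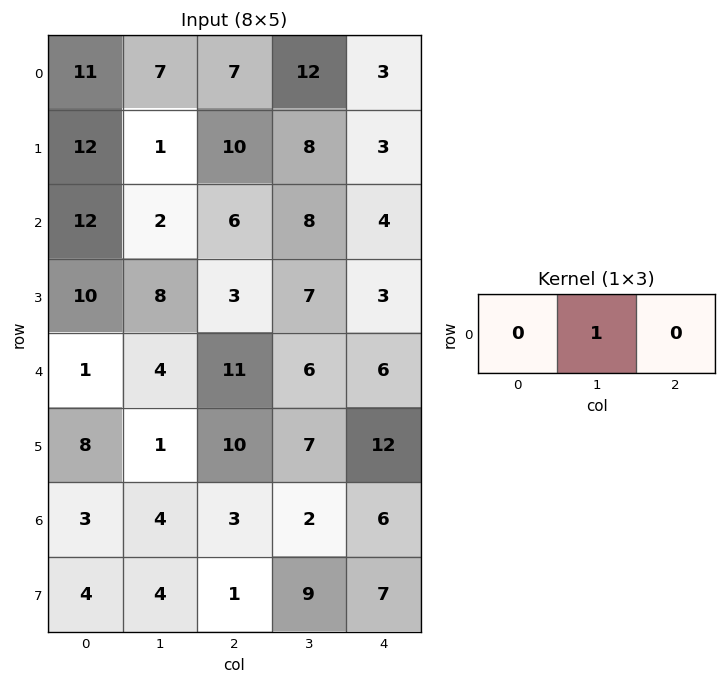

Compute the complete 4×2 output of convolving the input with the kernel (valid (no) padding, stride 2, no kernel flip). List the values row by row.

Output[0,0]: The receptive field on the input at this output position is [11 7 7]. Elementwise product with the kernel and sum: 7·1.

7 12
2 8
4 6
4 2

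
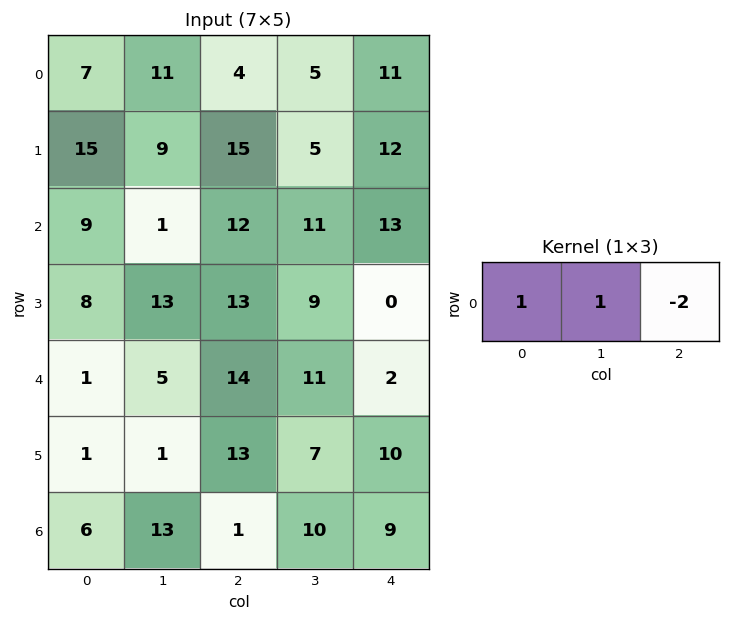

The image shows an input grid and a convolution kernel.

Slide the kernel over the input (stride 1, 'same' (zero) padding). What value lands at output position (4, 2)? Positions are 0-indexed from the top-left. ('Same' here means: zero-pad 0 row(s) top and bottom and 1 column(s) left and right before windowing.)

-3

The receptive field on the zero-padded input at this output position is [5 14 11]. Elementwise product with the kernel and sum: 5·1 + 14·1 + 11·-2.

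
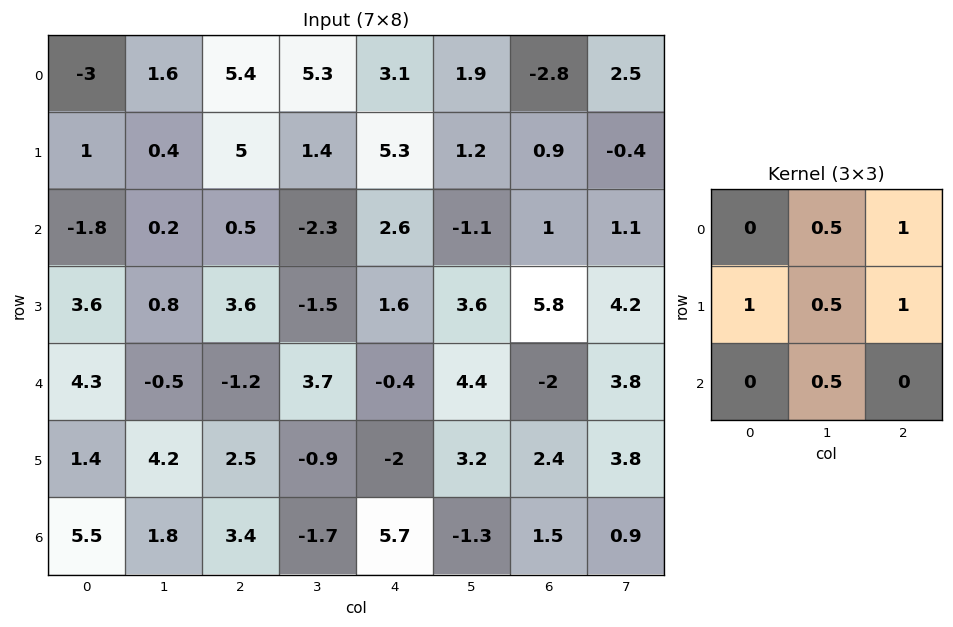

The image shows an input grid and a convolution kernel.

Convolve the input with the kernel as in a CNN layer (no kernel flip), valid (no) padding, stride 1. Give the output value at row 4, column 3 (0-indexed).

The receptive field on the input at this output position is [3.7 -0.4 4.4 / -0.9 -2 3.2 / -1.7 5.7 -1.3]. Elementwise product with the kernel and sum: -0.4·0.5 + 4.4·1 + -0.9·1 + -2·0.5 + 3.2·1 + 5.7·0.5.

8.35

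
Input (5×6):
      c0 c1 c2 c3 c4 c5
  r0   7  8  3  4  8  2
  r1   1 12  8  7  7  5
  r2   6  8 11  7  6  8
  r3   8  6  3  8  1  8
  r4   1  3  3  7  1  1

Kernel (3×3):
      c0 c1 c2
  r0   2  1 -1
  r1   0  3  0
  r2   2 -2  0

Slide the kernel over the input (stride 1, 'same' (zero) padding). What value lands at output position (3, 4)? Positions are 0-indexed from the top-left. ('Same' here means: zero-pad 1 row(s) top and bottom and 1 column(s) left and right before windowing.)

The receptive field on the zero-padded input at this output position is [7 6 8 / 8 1 8 / 7 1 1]. Elementwise product with the kernel and sum: 7·2 + 6·1 + 8·-1 + 1·3 + 7·2 + 1·-2.

27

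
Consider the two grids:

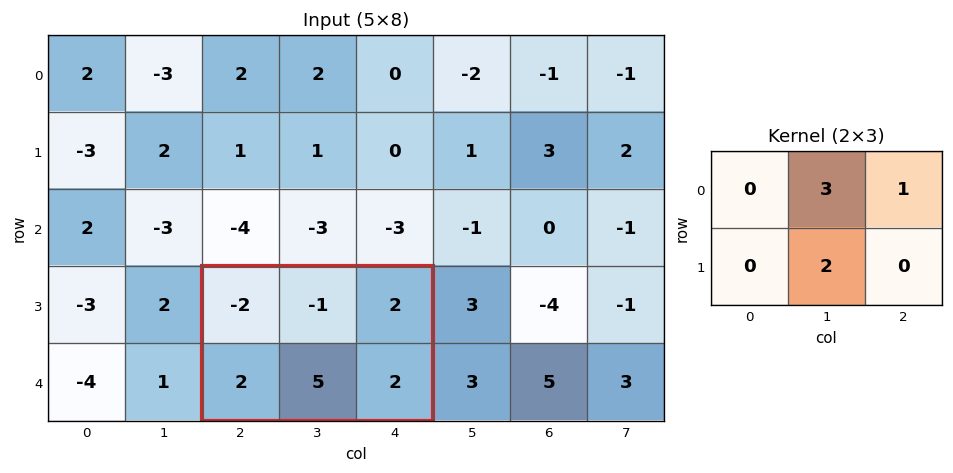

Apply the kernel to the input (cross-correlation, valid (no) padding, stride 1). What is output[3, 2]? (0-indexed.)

The receptive field on the input at this output position is [-2 -1 2 / 2 5 2]. Elementwise product with the kernel and sum: -1·3 + 2·1 + 5·2.

9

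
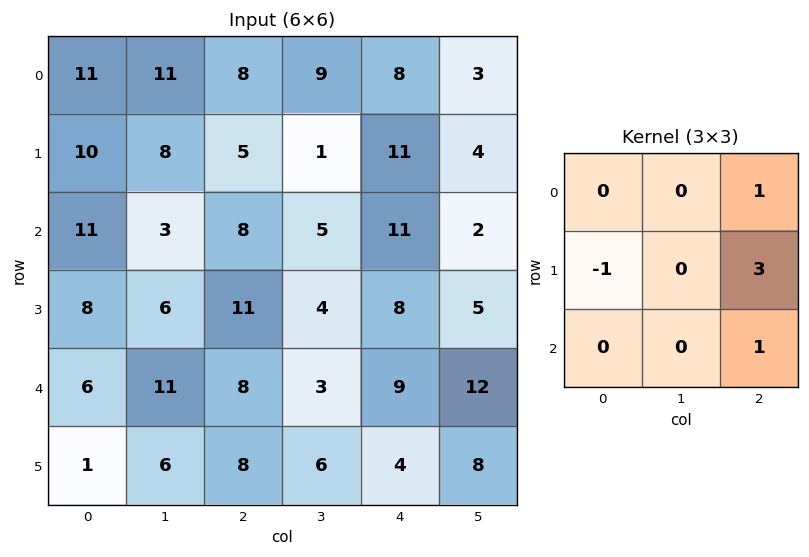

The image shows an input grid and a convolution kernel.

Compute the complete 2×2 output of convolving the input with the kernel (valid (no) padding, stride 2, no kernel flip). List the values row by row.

Output[0,0]: The receptive field on the input at this output position is [11 11 8 / 10 8 5 / 11 3 8]. Elementwise product with the kernel and sum: 8·1 + 10·-1 + 5·3 + 8·1.
Output[0,1]: The receptive field on the input at this output position is [8 9 8 / 5 1 11 / 8 5 11]. Elementwise product with the kernel and sum: 8·1 + 5·-1 + 11·3 + 11·1.

21 47
41 33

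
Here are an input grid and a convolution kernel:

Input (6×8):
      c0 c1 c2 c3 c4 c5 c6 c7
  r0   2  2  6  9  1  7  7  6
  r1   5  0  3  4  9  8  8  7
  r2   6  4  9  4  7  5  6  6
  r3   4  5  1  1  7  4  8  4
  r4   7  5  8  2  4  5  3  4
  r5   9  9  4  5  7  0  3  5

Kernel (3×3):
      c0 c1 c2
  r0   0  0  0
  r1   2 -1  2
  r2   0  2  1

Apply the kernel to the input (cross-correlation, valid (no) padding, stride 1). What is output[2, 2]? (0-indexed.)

23

The receptive field on the input at this output position is [9 4 7 / 1 1 7 / 8 2 4]. Elementwise product with the kernel and sum: 1·2 + 1·-1 + 7·2 + 2·2 + 4·1.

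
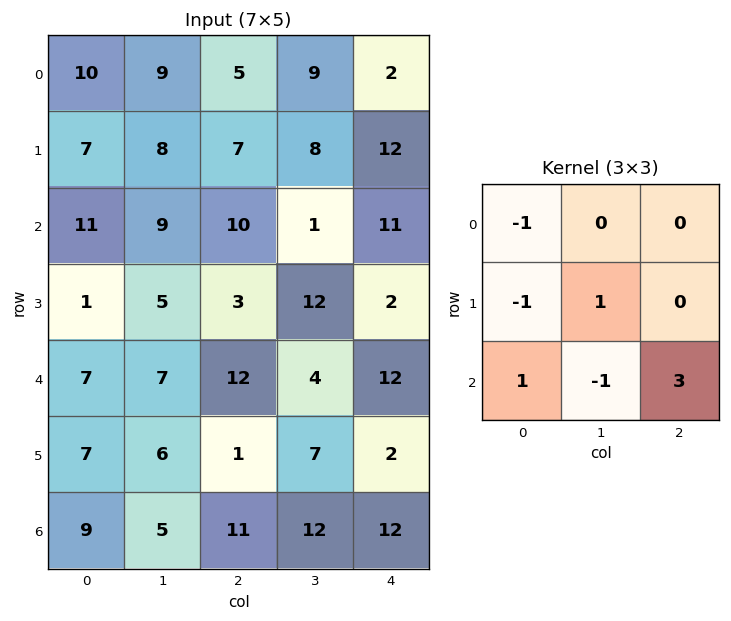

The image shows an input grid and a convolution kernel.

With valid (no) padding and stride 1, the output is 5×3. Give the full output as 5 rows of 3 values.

23 -8 38
-4 31 -19
29 -4 43
3 26 -11
29 18 29

Output[0,0]: The receptive field on the input at this output position is [10 9 5 / 7 8 7 / 11 9 10]. Elementwise product with the kernel and sum: 10·-1 + 7·-1 + 8·1 + 11·1 + 9·-1 + 10·3.
Output[0,1]: The receptive field on the input at this output position is [9 5 9 / 8 7 8 / 9 10 1]. Elementwise product with the kernel and sum: 9·-1 + 8·-1 + 7·1 + 9·1 + 10·-1 + 1·3.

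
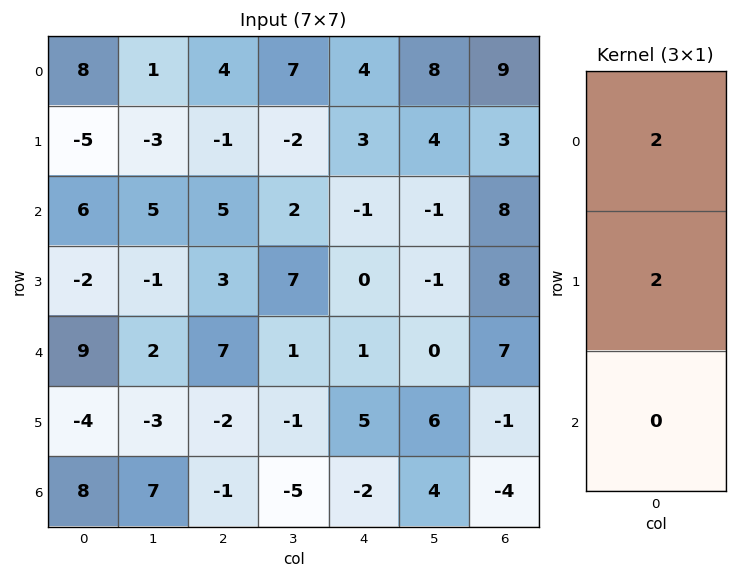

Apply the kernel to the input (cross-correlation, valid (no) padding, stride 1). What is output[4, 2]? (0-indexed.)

10

The receptive field on the input at this output position is [7 / -2 / -1]. Elementwise product with the kernel and sum: 7·2 + -2·2.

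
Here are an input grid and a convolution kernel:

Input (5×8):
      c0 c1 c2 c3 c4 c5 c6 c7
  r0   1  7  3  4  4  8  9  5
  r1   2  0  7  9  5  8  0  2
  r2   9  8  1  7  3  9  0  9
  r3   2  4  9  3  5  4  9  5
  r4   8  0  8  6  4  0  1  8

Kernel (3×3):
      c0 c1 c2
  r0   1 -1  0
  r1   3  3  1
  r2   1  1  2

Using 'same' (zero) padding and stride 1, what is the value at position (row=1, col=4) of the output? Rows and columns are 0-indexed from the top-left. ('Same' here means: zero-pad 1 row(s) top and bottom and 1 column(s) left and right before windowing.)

The receptive field on the zero-padded input at this output position is [4 4 8 / 9 5 8 / 7 3 9]. Elementwise product with the kernel and sum: 4·1 + 4·-1 + 9·3 + 5·3 + 8·1 + 7·1 + 3·1 + 9·2.

78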